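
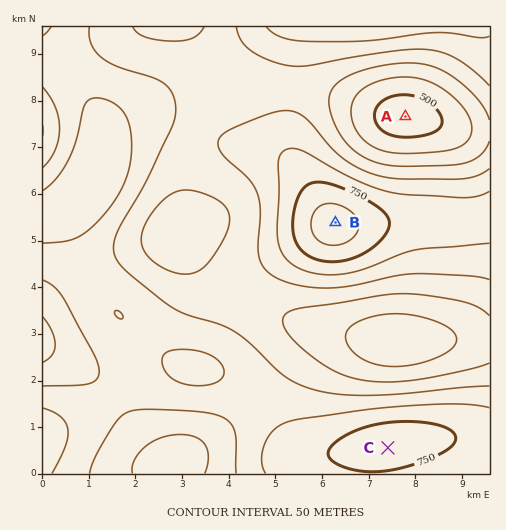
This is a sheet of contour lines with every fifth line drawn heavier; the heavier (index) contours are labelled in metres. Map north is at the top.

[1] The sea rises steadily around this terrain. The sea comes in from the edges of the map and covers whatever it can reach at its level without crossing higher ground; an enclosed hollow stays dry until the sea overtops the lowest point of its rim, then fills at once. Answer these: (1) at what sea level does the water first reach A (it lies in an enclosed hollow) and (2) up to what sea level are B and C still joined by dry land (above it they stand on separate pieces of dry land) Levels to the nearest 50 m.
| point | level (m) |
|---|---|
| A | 600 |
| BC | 650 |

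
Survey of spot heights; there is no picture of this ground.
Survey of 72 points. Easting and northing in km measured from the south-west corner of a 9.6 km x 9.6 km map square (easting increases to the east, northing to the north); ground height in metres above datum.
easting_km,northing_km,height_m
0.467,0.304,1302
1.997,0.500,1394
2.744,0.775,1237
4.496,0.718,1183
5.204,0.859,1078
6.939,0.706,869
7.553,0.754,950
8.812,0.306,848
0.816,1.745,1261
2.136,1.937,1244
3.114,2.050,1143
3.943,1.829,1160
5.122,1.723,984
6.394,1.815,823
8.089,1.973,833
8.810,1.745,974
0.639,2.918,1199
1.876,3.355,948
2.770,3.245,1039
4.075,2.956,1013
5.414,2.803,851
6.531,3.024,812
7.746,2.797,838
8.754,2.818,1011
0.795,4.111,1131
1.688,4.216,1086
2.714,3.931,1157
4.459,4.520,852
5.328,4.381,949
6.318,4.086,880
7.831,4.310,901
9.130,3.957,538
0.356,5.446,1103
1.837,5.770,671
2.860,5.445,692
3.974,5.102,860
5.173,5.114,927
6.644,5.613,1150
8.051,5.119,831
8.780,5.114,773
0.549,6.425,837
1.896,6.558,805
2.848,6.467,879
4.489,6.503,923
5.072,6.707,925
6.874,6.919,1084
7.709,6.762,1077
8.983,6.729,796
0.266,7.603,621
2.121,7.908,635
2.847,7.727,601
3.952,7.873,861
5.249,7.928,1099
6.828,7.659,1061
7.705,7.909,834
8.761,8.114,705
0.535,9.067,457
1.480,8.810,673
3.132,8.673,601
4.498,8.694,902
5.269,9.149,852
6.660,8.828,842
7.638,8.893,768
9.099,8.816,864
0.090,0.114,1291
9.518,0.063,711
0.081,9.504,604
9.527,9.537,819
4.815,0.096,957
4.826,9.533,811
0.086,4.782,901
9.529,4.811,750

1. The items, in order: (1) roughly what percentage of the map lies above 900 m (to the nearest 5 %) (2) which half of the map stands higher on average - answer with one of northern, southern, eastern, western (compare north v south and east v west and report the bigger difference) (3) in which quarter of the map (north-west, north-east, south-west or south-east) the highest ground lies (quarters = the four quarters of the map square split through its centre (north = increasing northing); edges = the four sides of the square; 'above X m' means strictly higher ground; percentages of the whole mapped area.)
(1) Roughly 45 % of the ground is higher than 900 m.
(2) Taken as a whole, the southern half is higher than the northern.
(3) The highest point lies in the south-west quarter of the map.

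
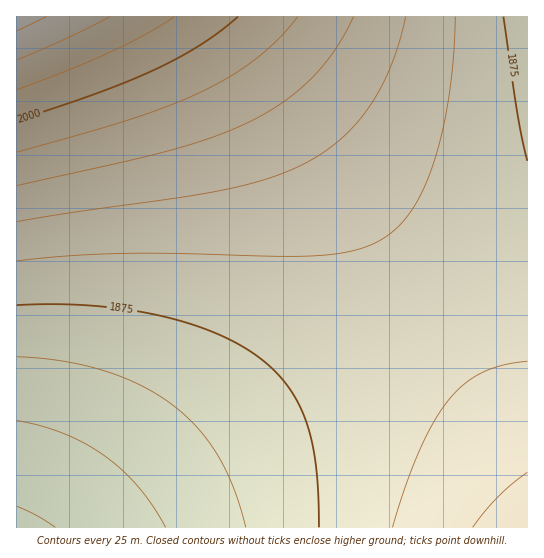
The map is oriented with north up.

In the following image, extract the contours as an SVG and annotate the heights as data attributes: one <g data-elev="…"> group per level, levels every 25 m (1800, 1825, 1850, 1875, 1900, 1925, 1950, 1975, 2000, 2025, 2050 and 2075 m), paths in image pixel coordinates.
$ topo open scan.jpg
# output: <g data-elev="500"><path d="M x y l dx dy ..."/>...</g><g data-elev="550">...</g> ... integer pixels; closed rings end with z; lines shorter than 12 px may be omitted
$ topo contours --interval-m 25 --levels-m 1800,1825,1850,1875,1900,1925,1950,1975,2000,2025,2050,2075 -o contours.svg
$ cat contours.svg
<g data-elev="1800"><path d="M17 506l20 10 18 11"/></g><g data-elev="1825"><path d="M17 421l24 5 22 7 22 10 20 13 17 14 16 17 15 19 13 21"/></g><g data-elev="1850"><path d="M17 357l45 4 41 9 36 15 32 19 26 23 21 28 16 34 12 38"/></g><g data-elev="1875"><path d="M17 305l36-1 36 1 34 4 32 6 30 7 28 10 24 11 21 14 16 13 13 15 11 17 8 19 6 21 4 24 3 61"/><path d="M527 161l-10-48-14-96"/></g><g data-elev="1900"><path d="M527 361l-25 4-20 8-17 11-16 16-15 21-15 30-13 35-14 41"/><path d="M17 261l53-5 55-3 153 3 37 0 36-5 15-4 13-6 17-12 14-16 12-21 11-26 9-33 7-36 4-39 2-41"/></g><g data-elev="1925"><path d="M527 472l-29 25-25 30"/><path d="M17 222l206-32 47-12 36-15 19-12 17-13 15-15 13-17 12-20 9-21 8-23 7-25"/></g><g data-elev="1950"><path d="M17 186l156-36 44-14 35-15 33-20 28-24 22-28 18-32"/></g><g data-elev="1975"><path d="M17 152l116-33 37-14 32-14 29-15 26-18 22-20 19-21"/></g><g data-elev="2000"><path d="M17 120l82-28 56-23 46-24 37-28"/></g><g data-elev="2025"><path d="M17 90l52-20 41-18 35-17 30-18"/></g><g data-elev="2050"><path d="M17 60l52-23 41-20"/></g><g data-elev="2075"><path d="M17 31l29-14"/></g>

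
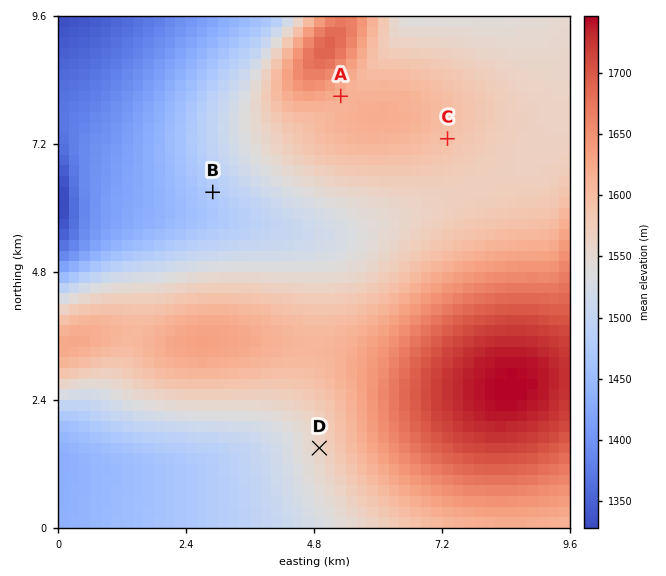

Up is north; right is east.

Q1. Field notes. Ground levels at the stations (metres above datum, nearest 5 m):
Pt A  1615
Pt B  1475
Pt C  1595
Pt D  1560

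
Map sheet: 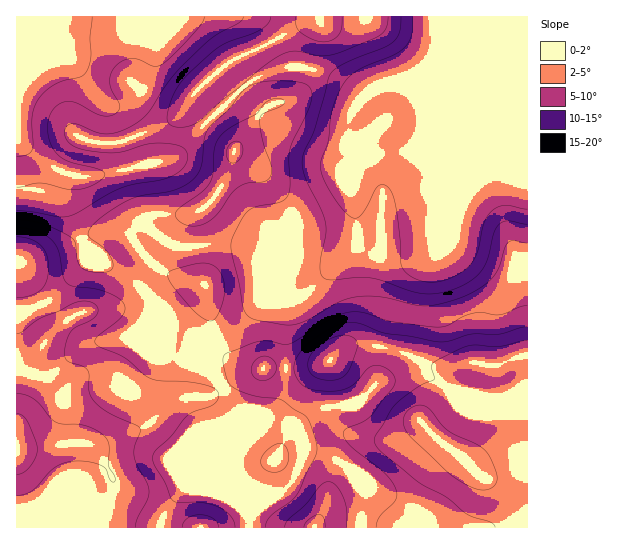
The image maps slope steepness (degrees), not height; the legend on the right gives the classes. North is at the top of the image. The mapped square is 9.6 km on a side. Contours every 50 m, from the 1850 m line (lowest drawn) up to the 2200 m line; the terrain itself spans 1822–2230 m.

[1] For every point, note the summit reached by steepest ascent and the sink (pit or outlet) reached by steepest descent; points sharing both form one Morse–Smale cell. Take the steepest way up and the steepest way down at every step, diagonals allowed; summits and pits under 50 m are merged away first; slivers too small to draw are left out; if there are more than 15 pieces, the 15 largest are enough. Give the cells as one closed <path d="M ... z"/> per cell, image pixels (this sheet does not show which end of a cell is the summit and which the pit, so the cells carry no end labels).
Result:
<path d="M147 16l-131 1 0 120 25 23 30 15-4 12 0 14 10 30 7 12 1 14 0 6-28 32-19 12-22 6 1 215 142 0 8-18 16-22 35 5 19 11 13 15 12-14 29-22 12-25 0-12-4-13-6-6-19-7-5 0-26 29 0-28-7-16-15-22-19-15-31-12-3-3-19-46 0-9 10 8 12 30 11 3 27-2 5-1 1-3-10-48-28-8-24-13-12-11-6-11 0-5 8-14-15-16-13-29-4-3-20 0 5-2 4-12 5-44-1-11-4-5 9 4 9 0 13-5 12-11 8-15 6-37z"/><path d="M527 264l-10 0-2 2-7 24 0 16 12 28 2 22-25 9-30-2-16 4-17 0-28-14-27-6-2 4-1 32-17 18-9 4-32 4-11 7-8 10-2 5 8 20 18 4 16 6 10 9 15 19 1 9-5 24 1 6 167-1z"/><path d="M527 16l-90 0-1 13 4 29 3 15 2 2-12 5-34 0-18 4-14 8-11 13-5 9-2 16 4 27 4 4 6 1-12 31 5 22 1 27 8 7 20 8 24 2 22-8 8-8 12-18 0-8 12-24 6-27 52-127 5 5 2-1z"/><path d="M302 67l-13 0-23 6-23 14 19 21 3 1-9 9-20 29-8 27-17 28-9 7-9 4-39 2-11 8 3 4 21 16 10 4 56-4 33 13 19 0 36 8 12-1 14-8 8-8 2-6 0-14-6-36 12-29-6-1-4-4-4-36 4-12 11-14-42-23z"/><path d="M522 39l-53 127-6 27-12 24 0 8-8 10-7 15-11 10-19 9-7 8-7 14-13 55 27 7 23 12 22 2 16-4 30 2 26-10-3-21-12-28 0-16 7-24 2-2 11-1 0-218z"/><path d="M319 16l-170 0 8 21-6 37-8 15-12 11-13 5-15-2 2 14-5 44-4 12-5 2 32-4 44-11 11-5 23-28 42-40-16-20 3-6 36-16 32-18 20-7z"/><path d="M435 16l-114 0-3 4-20 7-32 18-36 16-3 6 15 20 24-14 12-4 24-2 20 5 39 23 20-11 10-3 42-1 12-5-4-9z"/><path d="M357 241l-2 6-17 17-47 42-6 19 1 43 19 0 21-5 13-12 11-6 16-1 12 3 9-28 5-28 7-14 11-10 19-10 10-11-1-2-7 7-16 6-24 2-24-8z"/><path d="M17 137l-1 174 2 1 20-5 19-12 28-32 0-6-1-14-7-12-10-30 0-14 4-12-30-15z"/><path d="M243 88l-30 27-24 28-15 14-70 17 7 1 4 3 13 29 14 16 12-8 32 0 11-3 10-7 9-10 12-21 8-27 20-29 9-9-3-1z"/><path d="M143 224l-8 13 0 5 6 11 12 11 24 13 28 8 7 41 3 9 19-7 21-19 9-15-3-27 19-10-14-1-33-13-56 4-18-10z"/><path d="M303 448l-2 14-10 21-40 34-2 10 110 1 6-30 0-7-4-6-22-24-16-6-18-4z"/><path d="M285 256l-4 0-20 11 3 27-9 15-21 19-19 7 6 16 16 12 17 5 31 0 0-43 6-19 53-48-11 5-12 1z"/><path d="M366 344l-16 1-11 6-10 10-11 4-13 3-19 0-1 15-4 16-14 18-4 10 6-7 5 0 16 5 7 6 4-9 17-13 32-4 9-4 14-14 4-10 2-30z"/><path d="M150 297l-1 10 19 46 3 3 28 11 14 8 8 8 15 22 7 16 0 28 20-20 4-12 12-12 5-14 1-22-31-1-17-5-16-12-7-15-13 3-19 0-11-3-12-30z"/>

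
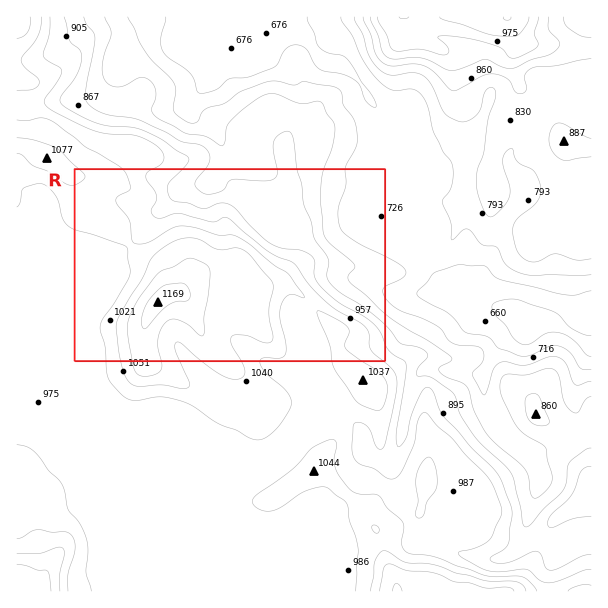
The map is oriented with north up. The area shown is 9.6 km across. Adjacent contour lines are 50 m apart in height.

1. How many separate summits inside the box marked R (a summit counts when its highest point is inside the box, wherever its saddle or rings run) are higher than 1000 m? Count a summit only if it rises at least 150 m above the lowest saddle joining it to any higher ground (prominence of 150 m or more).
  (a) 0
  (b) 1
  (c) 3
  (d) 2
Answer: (b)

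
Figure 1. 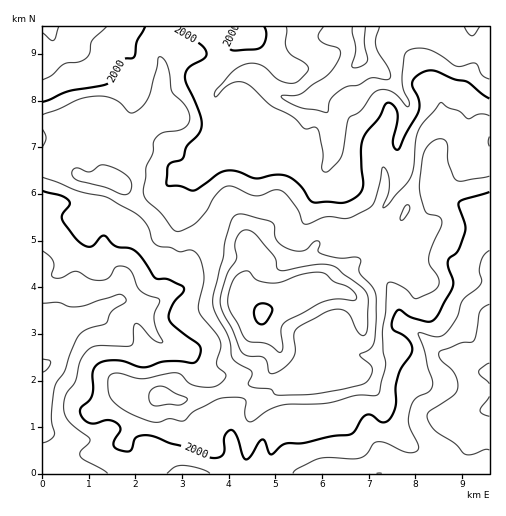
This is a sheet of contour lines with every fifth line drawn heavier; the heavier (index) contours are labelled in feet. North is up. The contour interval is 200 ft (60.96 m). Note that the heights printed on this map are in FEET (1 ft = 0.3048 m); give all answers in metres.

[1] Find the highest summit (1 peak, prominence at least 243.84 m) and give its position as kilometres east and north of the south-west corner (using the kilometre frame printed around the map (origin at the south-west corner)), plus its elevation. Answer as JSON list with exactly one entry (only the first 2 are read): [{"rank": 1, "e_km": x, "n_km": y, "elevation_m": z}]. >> [{"rank": 1, "e_km": 4.71, "n_km": 3.41, "elevation_m": 921}]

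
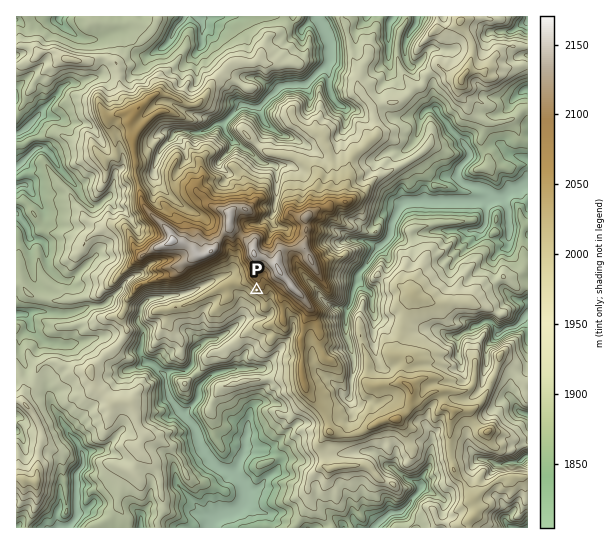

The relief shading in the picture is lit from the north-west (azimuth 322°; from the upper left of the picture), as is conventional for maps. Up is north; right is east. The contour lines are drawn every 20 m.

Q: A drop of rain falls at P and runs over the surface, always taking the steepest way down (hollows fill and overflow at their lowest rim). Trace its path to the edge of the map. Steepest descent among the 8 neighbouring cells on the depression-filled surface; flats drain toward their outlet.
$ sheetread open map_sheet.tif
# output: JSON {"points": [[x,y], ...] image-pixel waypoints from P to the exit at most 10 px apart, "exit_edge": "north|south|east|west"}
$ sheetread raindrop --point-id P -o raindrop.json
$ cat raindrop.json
{"points": [[257, 290], [246, 301], [245, 311], [239, 322], [229, 331], [218, 338], [207, 341], [197, 349], [193, 358], [189, 369], [178, 371], [167, 373], [166, 382], [167, 393], [174, 403], [182, 414], [193, 425], [198, 435], [201, 446], [209, 457], [218, 467], [229, 473], [239, 479], [245, 490], [245, 501], [237, 510], [226, 514], [215, 519], [210, 527]], "exit_edge": "south"}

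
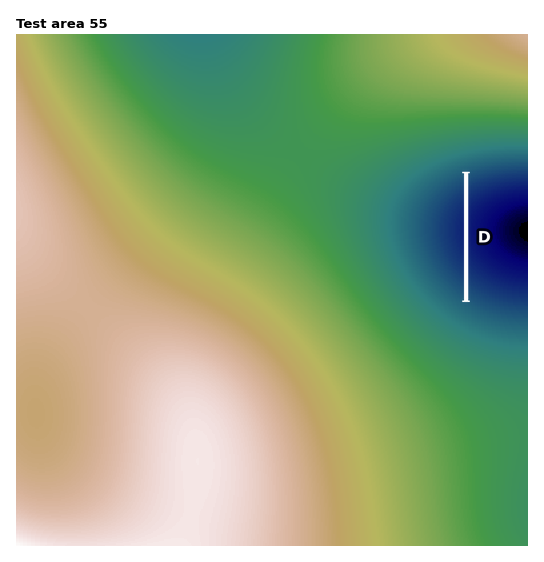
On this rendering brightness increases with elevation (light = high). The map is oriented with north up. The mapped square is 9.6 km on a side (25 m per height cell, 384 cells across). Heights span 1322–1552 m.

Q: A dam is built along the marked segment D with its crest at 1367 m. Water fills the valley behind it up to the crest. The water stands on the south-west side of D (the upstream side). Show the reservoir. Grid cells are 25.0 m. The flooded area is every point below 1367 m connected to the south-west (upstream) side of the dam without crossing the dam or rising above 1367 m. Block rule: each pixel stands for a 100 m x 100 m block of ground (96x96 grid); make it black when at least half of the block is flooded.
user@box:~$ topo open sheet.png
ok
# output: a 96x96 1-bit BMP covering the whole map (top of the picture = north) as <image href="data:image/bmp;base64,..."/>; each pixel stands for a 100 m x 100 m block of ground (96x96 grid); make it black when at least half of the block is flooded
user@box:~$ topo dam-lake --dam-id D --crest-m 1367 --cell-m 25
<image width="96" height="96" href="data:image/bmp;base64,Qk2+BAAAAAAAAD4AAAAoAAAAYAAAAGAAAAABAAEAAAAAAIAEAAATCwAAEwsAAAIAAAAAAAAA////AAAAAAAAAAAAAAAAAAAAAAAAAAAAAAAAAAAAAAAAAAAAAAAAAAAAAAAAAAAAAAAAAAAAAAAAAAAAAAAAAAAAAAAAAAAAAAAAAAAAAAAAAAAAAAAAAAAAAAAAAAAAAAAAAAAAAAAAAAAAAAAAAAAAAAAAAAAAAAAAAAAAAAAAAAAAAAAAAAAAAAAAAAAAAAAAAAAAAAAAAAAAAAAAAAAAAAAAAAAAAAAAAAAAAAAAAAAAAAAAAAAAAAAAAAAAAAAAAAAAAAAAAAAAAAAAAAAAAAAAAAAAAAAAAAAAAAAAAAAAAAAAAAAAAAAAAAAAAAAAAAAAAAAAAAAAAAAAAAAAAAAAAAAAAAAAAAAAAAAAAAAAAAAAAAAAAAAAAAAAAAAAAAAAAAAAAAAAAAAAAAAAAAAAAAAAAAAAAAAAAAAAAAAAAAAAAAAAAAAAAAAAAAAAAAAAAAAAAAAAAAAAAAAAAAAAAAAAAAAAAAAAAAAAAAAAAAAAAAAAAAAAAAAAAAAAAAAAAAAAAAAAAAAAAAAAAAAAAAAAAAAAAAAAAAAAAAAAAAAAAAAAAAAAAAAAAAAAAAAAAAAAAAAAAAAAAAAAAAAAAAAAAAAAAAAAAAAAAAAAAAAAAAAAAAAAAAAAAAAAAAAAAAAAAAAAAAAAAAAAAAAAAAAAAAAAAAAAAAAAAAAAAAAAAAAAAAAAAAAAAAAAAAAAAAAAAAAAAAAAAAAAAAAAAAAAAAAAAAAAAAAAAAAAAAAAAAAAAAAAAAAAAAAAAAAAEAAAAAAAAAAAAAAAcAAAAAAAAAAAAAAA8AAAAAAAAAAAAAAA8AAAAAAAAAAAAAAB8AAAAAAAAAAAAAAD8AAAAAAAAAAAAAAD8AAAAAAAAAAAAAAH8AAAAAAAAAAAAAAH8AAAAAAAAAAAAAAP8AAAAAAAAAAAAAAP8AAAAAAAAAAAAAAP8AAAAAAAAAAAAAAP8AAAAAAAAAAAAAAP8AAAAAAAAAAAAAAP8AAAAAAAAAAAAAAP8AAAAAAAAAAAAAAH8AAAAAAAAAAAAAAH8AAAAAAAAAAAAAAD8AAAAAAAAAAAAAAB8AAAAAAAAAAAAAAA8AAAAAAAAAAAAAAAMAAAAAAAAAAAAAAAEAAAAAAAAAAAAAAAAAAAAAAAAAAAAAAAAAAAAAAAAAAAAAAAAAAAAAAAAAAAAAAAAAAAAAAAAAAAAAAAAAAAAAAAAAAAAAAAAAAAAAAAAAAAAAAAAAAAAAAAAAAAAAAAAAAAAAAAAAAAAAAAAAAAAAAAAAAAAAAAAAAAAAAAAAAAAAAAAAAAAAAAAAAAAAAAAAAAAAAAAAAAAAAAAAAAAAAAAAAAAAAAAAAAAAAAAAAAAAAAAAAAAAAAAAAAAAAAAAAAAAAAAAAAAAAAAAAAAAAAAAAAAAAAAAAAAAAAAAAAAAAAAAAAAAAAAAAAAAAAAAAAAAAAAAAAAAAAAAAAAAAAAAAAAAAAAAAAAAAAAAAAAAAAAAAAAAAAAAAAAAAAAAAAAAAAAAAAAAAAAAAAAAAAAAAAAAAAAAA="/>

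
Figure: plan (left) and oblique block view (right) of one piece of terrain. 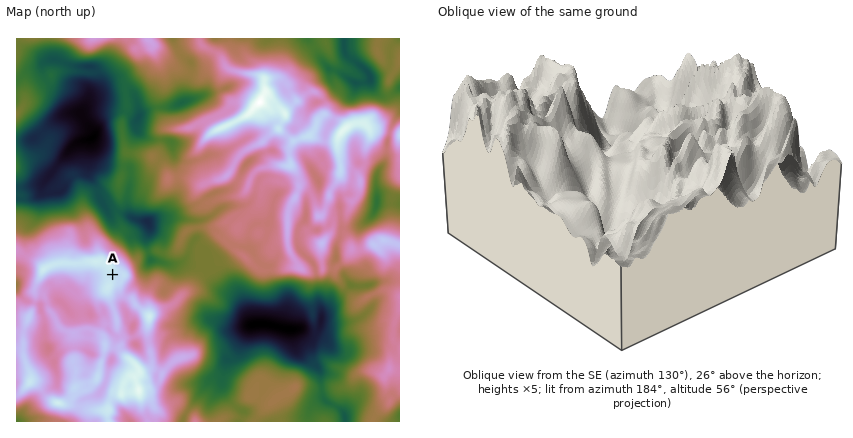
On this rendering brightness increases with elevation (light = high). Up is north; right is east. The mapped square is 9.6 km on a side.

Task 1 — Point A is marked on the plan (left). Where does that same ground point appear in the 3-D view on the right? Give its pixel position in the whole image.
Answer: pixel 569 75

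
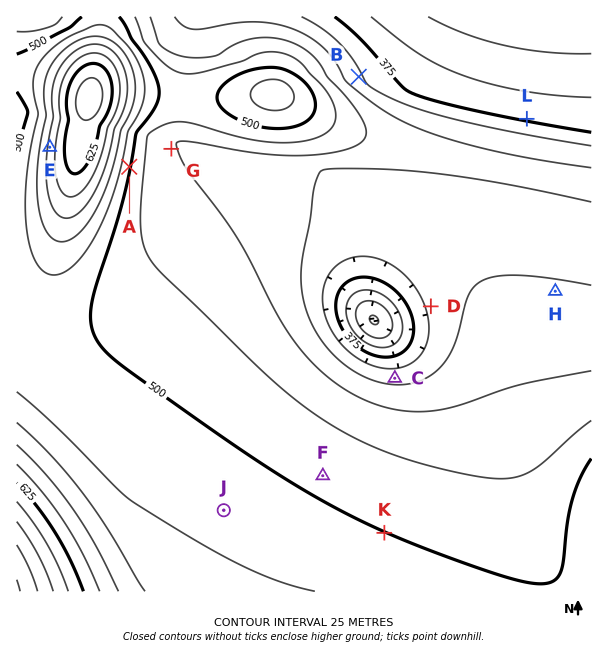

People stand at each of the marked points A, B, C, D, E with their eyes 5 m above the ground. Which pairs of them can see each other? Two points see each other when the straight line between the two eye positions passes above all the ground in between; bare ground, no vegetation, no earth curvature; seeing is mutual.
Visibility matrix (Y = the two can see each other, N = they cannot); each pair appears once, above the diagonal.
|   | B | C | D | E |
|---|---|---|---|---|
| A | N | Y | Y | N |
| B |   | N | N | N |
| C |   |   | Y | N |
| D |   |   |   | N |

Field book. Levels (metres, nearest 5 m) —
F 495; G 450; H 430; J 515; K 500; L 370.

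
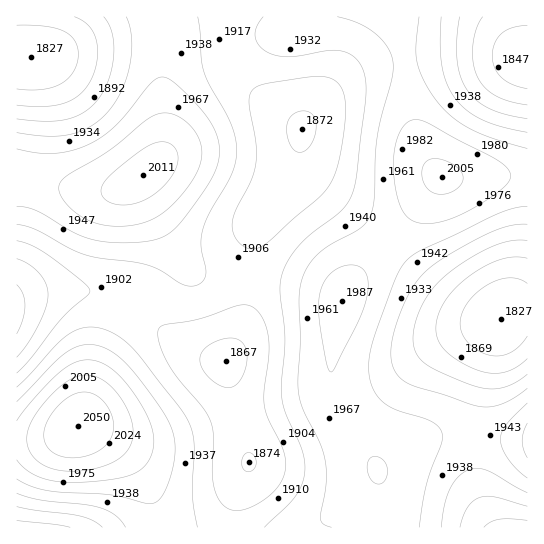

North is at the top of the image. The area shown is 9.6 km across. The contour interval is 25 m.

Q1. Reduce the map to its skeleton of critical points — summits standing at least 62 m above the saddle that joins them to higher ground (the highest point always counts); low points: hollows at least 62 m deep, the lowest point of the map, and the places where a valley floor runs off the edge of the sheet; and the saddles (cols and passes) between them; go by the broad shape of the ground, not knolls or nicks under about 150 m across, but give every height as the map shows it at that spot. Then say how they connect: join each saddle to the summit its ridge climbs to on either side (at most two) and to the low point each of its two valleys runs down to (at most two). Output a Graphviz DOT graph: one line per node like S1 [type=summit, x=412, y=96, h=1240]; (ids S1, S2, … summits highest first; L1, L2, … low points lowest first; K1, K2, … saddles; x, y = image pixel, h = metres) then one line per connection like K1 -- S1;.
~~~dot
graph terrain {
  S1 [type=summit, x=78, y=426, h=2050];
  S2 [type=summit, x=143, y=175, h=2011];
  S3 [type=summit, x=442, y=177, h=2005];
  L1 [type=low, x=499, y=319, h=1827];
  L2 [type=low, x=31, y=57, h=1827];
  L3 [type=low, x=527, y=58, h=1829];
  L4 [type=low, x=17, y=310, h=1842];
  L5 [type=low, x=519, y=527, h=1864];
  L6 [type=low, x=19, y=527, h=1864];
  K1 [type=saddle, x=387, y=243, h=1962];
  K2 [type=saddle, x=405, y=58, h=1953];
  K3 [type=saddle, x=159, y=527, h=1944];
  K4 [type=saddle, x=162, y=34, h=1943];
  K5 [type=saddle, x=477, y=435, h=1941];
  K6 [type=saddle, x=227, y=38, h=1916];
  K7 [type=saddle, x=145, y=315, h=1902];
  K1 -- S3;
  K1 -- L1;
  K1 -- L4;
  K2 -- S3;
  K2 -- L3;
  K2 -- L4;
  K3 -- S1;
  K3 -- L4;
  K3 -- L6;
  K4 -- S2;
  K4 -- L2;
  K4 -- L4;
  K5 -- S3;
  K5 -- L1;
  K5 -- L5;
  K6 -- S2;
  K6 -- S3;
  K6 -- L4;
  K7 -- S1;
  K7 -- S2;
  K7 -- L4;
}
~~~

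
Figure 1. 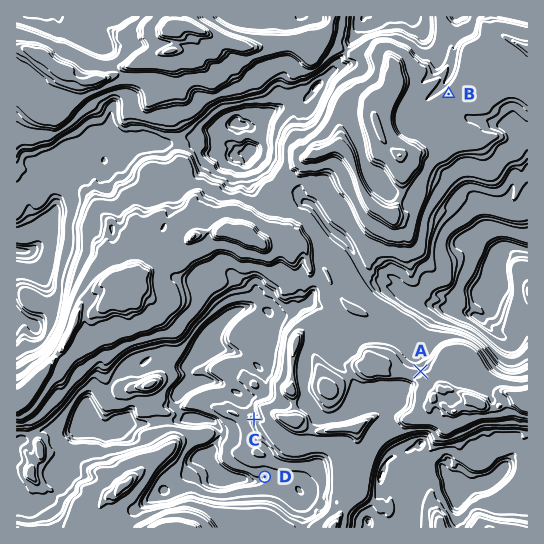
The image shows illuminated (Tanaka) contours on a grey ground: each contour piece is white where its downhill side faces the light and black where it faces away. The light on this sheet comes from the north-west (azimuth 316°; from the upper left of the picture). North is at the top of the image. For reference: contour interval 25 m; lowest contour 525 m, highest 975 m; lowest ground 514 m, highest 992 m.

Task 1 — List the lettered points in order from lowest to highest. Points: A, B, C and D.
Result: D C A B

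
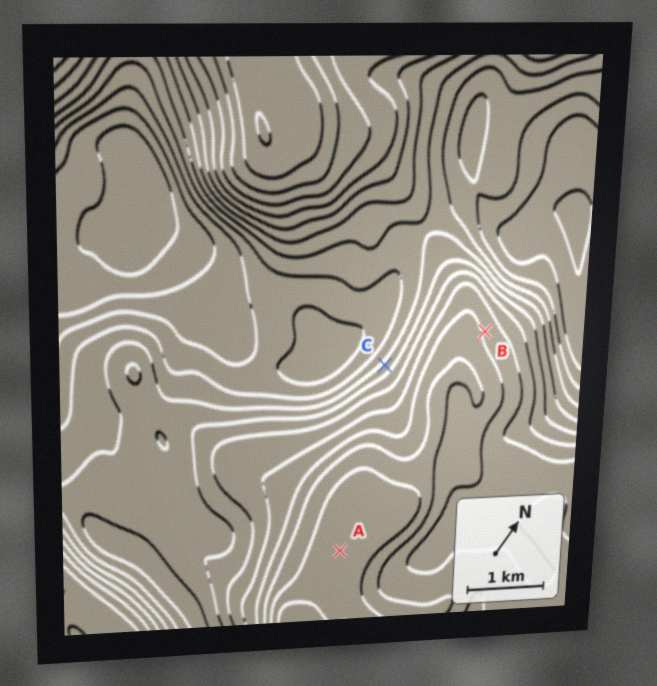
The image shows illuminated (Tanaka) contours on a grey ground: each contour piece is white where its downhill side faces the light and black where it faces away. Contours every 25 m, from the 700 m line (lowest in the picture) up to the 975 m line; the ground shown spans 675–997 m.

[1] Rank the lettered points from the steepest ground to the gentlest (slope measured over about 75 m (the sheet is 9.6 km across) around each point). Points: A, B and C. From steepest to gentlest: C B A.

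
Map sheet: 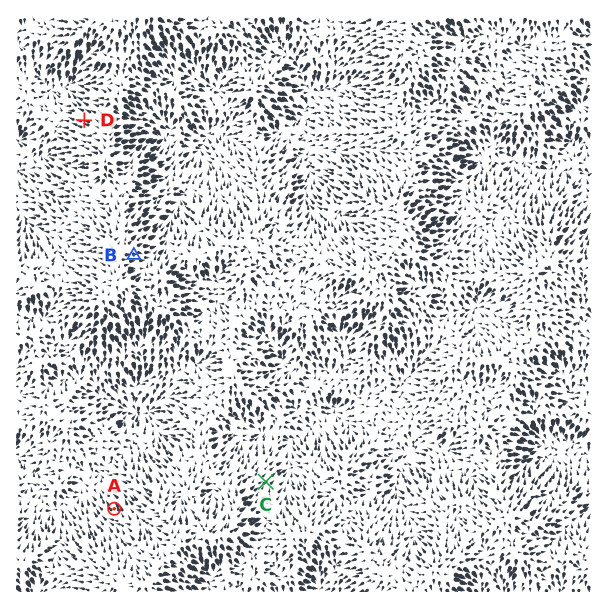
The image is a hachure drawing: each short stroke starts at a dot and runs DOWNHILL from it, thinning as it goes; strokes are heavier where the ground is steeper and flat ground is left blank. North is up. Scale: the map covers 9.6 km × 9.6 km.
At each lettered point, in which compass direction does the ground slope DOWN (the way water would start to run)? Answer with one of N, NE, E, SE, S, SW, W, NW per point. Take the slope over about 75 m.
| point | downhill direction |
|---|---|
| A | NW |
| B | E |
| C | NE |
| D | W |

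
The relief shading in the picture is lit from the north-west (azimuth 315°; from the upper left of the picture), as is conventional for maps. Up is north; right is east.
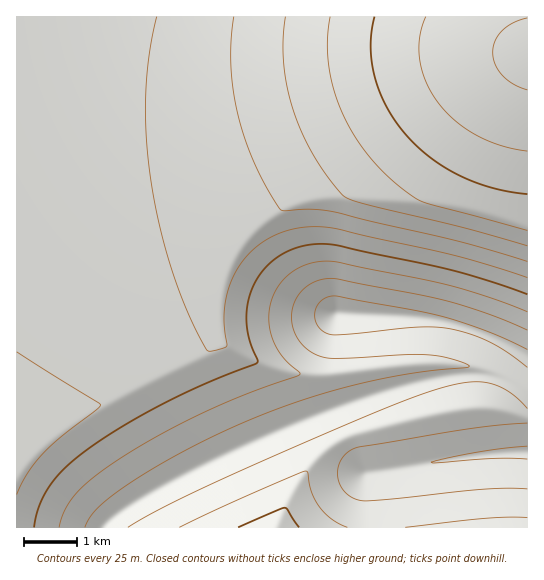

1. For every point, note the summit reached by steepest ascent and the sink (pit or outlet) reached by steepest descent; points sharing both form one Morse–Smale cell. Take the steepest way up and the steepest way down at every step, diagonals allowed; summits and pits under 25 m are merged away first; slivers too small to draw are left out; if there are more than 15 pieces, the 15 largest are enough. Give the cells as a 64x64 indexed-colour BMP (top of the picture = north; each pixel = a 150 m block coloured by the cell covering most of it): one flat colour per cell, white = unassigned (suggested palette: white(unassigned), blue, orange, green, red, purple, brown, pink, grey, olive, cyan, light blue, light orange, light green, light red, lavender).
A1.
<image width="64" height="64" href="data:image/bmp;base64,Qk12CAAAAAAAAHYAAAAoAAAAQAAAAEAAAAABAAQAAAAAAAAIAAATCwAAEwsAABAAAAAAAAAA////ALR3HwAOf/8ALKAsACgn1gC9Z5QAS1aMAMJ34wB/f38AIr28AM++FwDox64AeLv/AIrfmACWmP8A1bDFABEREREREzMzMzMzMzMzMzMyIiIiIiIiIiIiIiIiIiIiERERERERMzMzMzMzMzMzMzIiIiIiIiIiIiIiIiIiIiIRERERERERMzMzMzMzMzMzMyIiIiIiIiIiIiIiIiIiIhERERERERETMzMzMzMzMzMzIiIiIiIiIiIiIiIiIiIiERERERERERETMzMzMzMzMzMyIiIiIiIiIiIiIiIiIiIRERERERERERETMzMzMzMzMzIiIiIiIiIiIiIiIiIiIhERERERERERERETMzMzMzMzMyIiIiIiIiIiIiIiIiIiERERERERERERERETMzMzMzMzMiIiIiIiIiIiIiIiIiIRERERERERERERERETMzMzMzMzIiIiIiIiIiIiIiIiIhERERERERERERERERETMzMzMzMyIiIiIiIiIiIiIiIiERERERERERERERERERETMzMzMzMiIiIiIiIiIiIiIiIRERERERERERERERERERETMzMzMzMiIiIiIiIiIiIiIhERERERERERERERERERERERMzMzMzMyIiIiIiIiIiIiERERERERERERERERERERERERMzMzMzMzMiIiIiIiIiIREREREREREREREREREREREREREzMzMzMzMzMiIiIiMxEREREREREREREREREREREREREREzMzMzMzMzMzMzMzERERERERERERERERERERERERERERETMzMzMzMzMzMzMREREREREREREREREREREREREREREREREzMzMzMzMzMxERERERERERERERERERERERERERERERERERMzMzMzMzERERERERERERERERERERERERERERERERERERERERMzMRERERERERERERERERERERERERERERERERERERERETMxERERERERERERERERERERERERERERERERERERERERMzERERERERERERERERERERERERERERERERERERERERERERERERERERERERERERERERERERERERERERERERERERERERERERERERERERERERERERERERERERERERERERERERERERERERERERERERERERERERERERERERERERERERERERERERERERERERERERERERERERERERERERERERERERERERERERERERERERERERERERERERERERERERERERERERERERERERERERERERERERERERERERERERERERERERERERERERERERERERERERERERERERERERERERERERERERERERERERERERERERERERERERERERERERERERERERERERERERERERERERERERERERERERERERERERERERERERERERERERERERERERERERERERERERERERERERERERERERERERERERERERERERERERERERERERERERERERERERERERERERERERERERERERERERERERERERERERERERERERERERERERERERERERERERERERERERERERERERERERERERERERERERERERERERERERERERERERERERERERERERERERERERERERERERERERERERERERERERERERERERERERERERERERERERERERERERERERERERERERERERERERERERERERERERERERERERERERERERERERERERERERERERERERERERERERERERERERERERERERERERERERERERERERERERERERERERERERERERERERERERERERERERERERERERERERERERERERERERERERERERERERERERERERERERERERERERERERERERERERERERERERERERERERERERERERERERERERERERERERERERERERERERERERERERERERERERERERERERERERERERERERERERERERERERERERERERERERERERERERERERERERERERERERERERERERERERERERERERERERERERERERERERERERERERERERERERERERERERERERERERERERERERERERERERERERERERERERERERERERERERERERERERERERERERERERERERERERERERERERERERERERERERERERERERERERERERERERERERERERERERERERERERERERERERERERERERERERERERERERERERERERERERERERERERERERERERERERERERERERERERERERERERERERERERERERERERERERERERERERERERERERERERERERERERERERERERERERERERERERERERERERERERERERERERERERERERERERERERERERERERERERERERERERERERERERERERERERERERERERERERERERERERERERERERERERERERERERERERERERERERERERERERERERERERERERERERERERERERERERERERERERERERERERERERERERERERERERERERERERERERERERERERERERERERERERERERERERERERERERERERERERERERERERERERERERERERERERERERERERERERERERERERERERERERERERERERERERERERERERERERERERERERERERERERERERERERERERERERERERERERERERERERERERERERERERERERERERERERERER"/>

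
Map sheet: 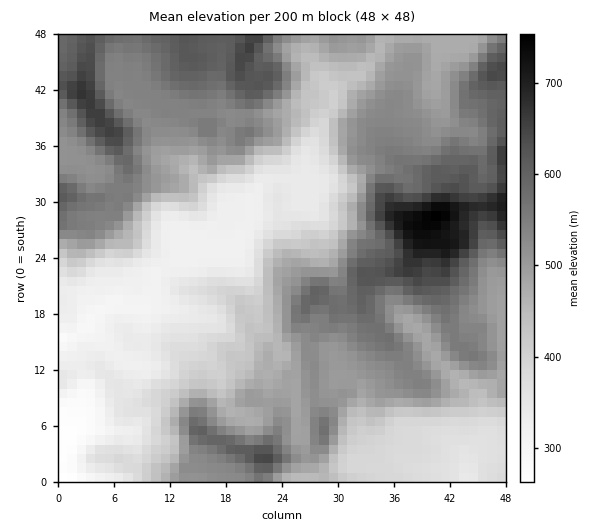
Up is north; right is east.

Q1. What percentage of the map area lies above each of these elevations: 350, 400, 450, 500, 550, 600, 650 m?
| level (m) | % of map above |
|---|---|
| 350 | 84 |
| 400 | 72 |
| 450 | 63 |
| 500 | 48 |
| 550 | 26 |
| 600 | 13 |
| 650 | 4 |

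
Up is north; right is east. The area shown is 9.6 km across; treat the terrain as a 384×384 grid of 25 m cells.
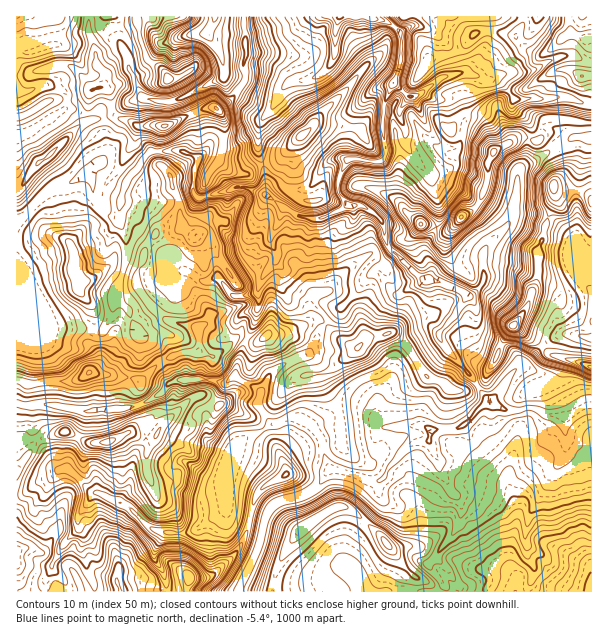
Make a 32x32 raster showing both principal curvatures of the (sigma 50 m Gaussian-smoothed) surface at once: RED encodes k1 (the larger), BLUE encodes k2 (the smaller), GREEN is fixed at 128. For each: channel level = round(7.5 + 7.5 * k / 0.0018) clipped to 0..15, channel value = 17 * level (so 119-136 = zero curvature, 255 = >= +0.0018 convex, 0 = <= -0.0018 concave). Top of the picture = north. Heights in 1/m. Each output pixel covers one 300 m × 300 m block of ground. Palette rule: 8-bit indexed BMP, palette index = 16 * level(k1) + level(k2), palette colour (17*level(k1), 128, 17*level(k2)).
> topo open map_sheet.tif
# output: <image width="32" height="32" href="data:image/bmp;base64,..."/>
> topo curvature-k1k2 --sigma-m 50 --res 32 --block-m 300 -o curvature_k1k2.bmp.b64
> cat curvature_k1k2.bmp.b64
<image width="32" height="32" href="data:image/bmp;base64,Qk02CAAAAAAAADYEAAAoAAAAIAAAACAAAAABAAgAAAAAAAAEAAATCwAAEwsAAAABAAAAAAAAAIAAABGAAAAigAAAM4AAAESAAABVgAAAZoAAAHeAAACIgAAAmYAAAKqAAAC7gAAAzIAAAN2AAADugAAA/4AAAACAEQARgBEAIoARADOAEQBEgBEAVYARAGaAEQB3gBEAiIARAJmAEQCqgBEAu4ARAMyAEQDdgBEA7oARAP+AEQAAgCIAEYAiACKAIgAzgCIARIAiAFWAIgBmgCIAd4AiAIiAIgCZgCIAqoAiALuAIgDMgCIA3YAiAO6AIgD/gCIAAIAzABGAMwAigDMAM4AzAESAMwBVgDMAZoAzAHeAMwCIgDMAmYAzAKqAMwC7gDMAzIAzAN2AMwDugDMA/4AzAACARAARgEQAIoBEADOARABEgEQAVYBEAGaARAB3gEQAiIBEAJmARACqgEQAu4BEAMyARADdgEQA7oBEAP+ARAAAgFUAEYBVACKAVQAzgFUARIBVAFWAVQBmgFUAd4BVAIiAVQCZgFUAqoBVALuAVQDMgFUA3YBVAO6AVQD/gFUAAIBmABGAZgAigGYAM4BmAESAZgBVgGYAZoBmAHeAZgCIgGYAmYBmAKqAZgC7gGYAzIBmAN2AZgDugGYA/4BmAACAdwARgHcAIoB3ADOAdwBEgHcAVYB3AGaAdwB3gHcAiIB3AJmAdwCqgHcAu4B3AMyAdwDdgHcA7oB3AP+AdwAAgIgAEYCIACKAiAAzgIgARICIAFWAiABmgIgAd4CIAIiAiACZgIgAqoCIALuAiADMgIgA3YCIAO6AiAD/gIgAAICZABGAmQAigJkAM4CZAESAmQBVgJkAZoCZAHeAmQCIgJkAmYCZAKqAmQC7gJkAzICZAN2AmQDugJkA/4CZAACAqgARgKoAIoCqADOAqgBEgKoAVYCqAGaAqgB3gKoAiICqAJmAqgCqgKoAu4CqAMyAqgDdgKoA7oCqAP+AqgAAgLsAEYC7ACKAuwAzgLsARIC7AFWAuwBmgLsAd4C7AIiAuwCZgLsAqoC7ALuAuwDMgLsA3YC7AO6AuwD/gLsAAIDMABGAzAAigMwAM4DMAESAzABVgMwAZoDMAHeAzACIgMwAmYDMAKqAzAC7gMwAzIDMAN2AzADugMwA/4DMAACA3QARgN0AIoDdADOA3QBEgN0AVYDdAGaA3QB3gN0AiIDdAJmA3QCqgN0Au4DdAMyA3QDdgN0A7oDdAP+A3QAAgO4AEYDuACKA7gAzgO4ARIDuAFWA7gBmgO4Ad4DuAIiA7gCZgO4AqoDuALuA7gDMgO4A3YDuAO6A7gD/gO4AAID/ABGA/wAigP8AM4D/AESA/wBVgP8AZoD/AHeA/wCIgP8AmYD/AKqA/wC7gP8AzID/AN2A/wDugP8A/4D/AIeGhqeEx4angufCk4Kmp3d3h4eHh4a2lYaGh4eGh4eHl5WlpoXIp7Lm6aP4koPHd3d3d3eGpoOVp5iImIWGh5iot5Gllci4kqWlc4X2gLenh3d3hti2uJSXh4iohKeXl5eFx3Knp6aAgZKGddWRlsmndnfGxnWGp4WHh6eUl4eXlobHgqaFgLjJpYZ3lcSSlcbo2LVzhoeHhoeHl5WGh4eFhai2c5SVuKeVdXeF95SCgaWlhIaYh4eGh3eHh3aHhpZ1hKR1l4THlrd0doaW19iVhYWGhoeHhoeHh4eHd4eHt4V1pYWWhLaFtaZ1d3a3lYeGmIeHhoiGh4eHl3eHh4eHtsfV5+i3p5anpXR2haeHhoeHh4eHhpaXh4eHh4eHiIeXt5WFhcent5alpaalhIWGh4h3h4eGhoWVh5eXhoaHhISDhISDoaC21qb4pYO4doaGh3eHh3aXl6V0lpWHh3bH18fHlqe3t5CAwYC0g5e3l5Z1d4eHp8fHsqWGmJeGkoZ1hcjIp5XGt5a2t5KWg5WXt6eFhXbHhpOk94NzotL3hnZ2hKaWdnWntqfHo7eolYWGuLiFtZeElYXVgMPWpoV3d3eGhZZ2dpWmp5a2tbi3hqaWt9jHhoOnhaD7xXaGhnd3hoanhoanpoant8WRtoWXhYWnhaaGp5OD1Nf2hIeGd4aWuIV1l5d3h6ej0pGmh5eXlZaGlZanopKmZPiVl4Z3hpe3t4Wnd4eGlbPngpaGiJiXhpe2goK2tnWV1aaGh3eHhrh1p5WXd4eX1nOXhKiGh5eoxZCmpZWGhoW3p3WHhpe3p4aWhaeHl5e2c5aVl5eGh7iw15LGtHSFlLfGdYaGl4aWl4WHlpenp9eTlpWlgKOl14C0+9D5tIR0dOaFpJSGh4eGhYeHhsSytfeTksTY04CAteemYNb0lYSEx7fEx3R2h4eWlobHoPSAsJKmlobA9/fHp4V1ctfWg4Pqp6a2t4V2h5eDttizxcfGtJeYlcSwsaG3hXZztfZSgrW3hoW314V3hreQkIKDx6aCqKeXlJH1sMWHl4Om+dWklIWGhoW2tnZ2ttbohIbVpIKW2MiWpvewtaamlaSl2LWnhoa3lnWWlrW1xtX21vlxc3SG2KaU6MDEw7iXlaWSttjXxXWmlZentoKQoIDU49WGdJWF58aSsOGQpoaFx6KigoKEppWGppa4krb598Bw1qd1dXN057aCwfeBlIZ1hLXHpsiVpreVuJaE5aTo+IDnlpaXmIKW6NiQ17eXhoeGpqSUhYeGdXW3haajgZCgheeWhoeYoqeW+aDYhpenhpeVt6eXh4eGp6aWt7bF1KOF5oWGhpWitJKwwLSXhqaVlpZ1t4c="/>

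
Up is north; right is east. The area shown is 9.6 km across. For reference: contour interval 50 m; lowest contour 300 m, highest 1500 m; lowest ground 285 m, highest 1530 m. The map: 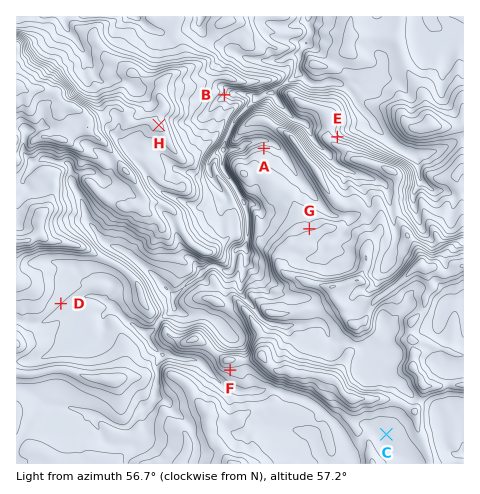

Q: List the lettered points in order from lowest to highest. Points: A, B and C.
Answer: B A C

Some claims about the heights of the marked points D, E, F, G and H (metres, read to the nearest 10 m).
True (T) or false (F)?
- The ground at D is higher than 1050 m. F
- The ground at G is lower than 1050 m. T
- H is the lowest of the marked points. F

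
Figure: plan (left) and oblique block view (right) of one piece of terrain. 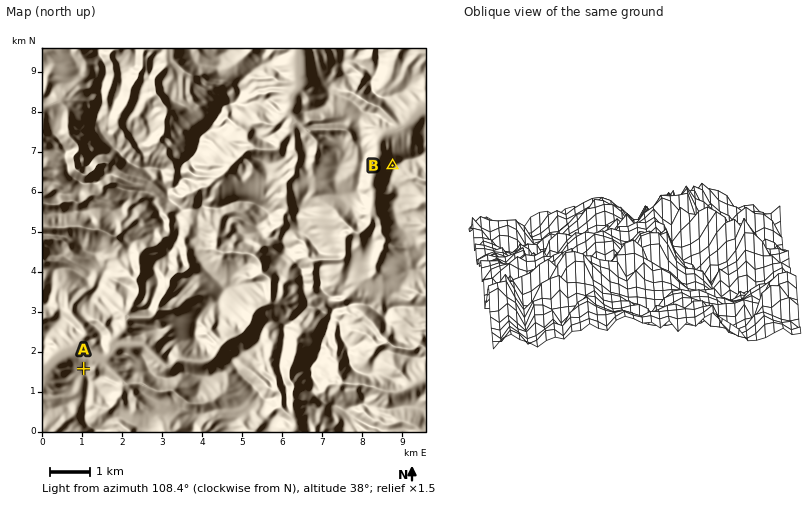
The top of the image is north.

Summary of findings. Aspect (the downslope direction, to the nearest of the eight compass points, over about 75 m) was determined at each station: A N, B NW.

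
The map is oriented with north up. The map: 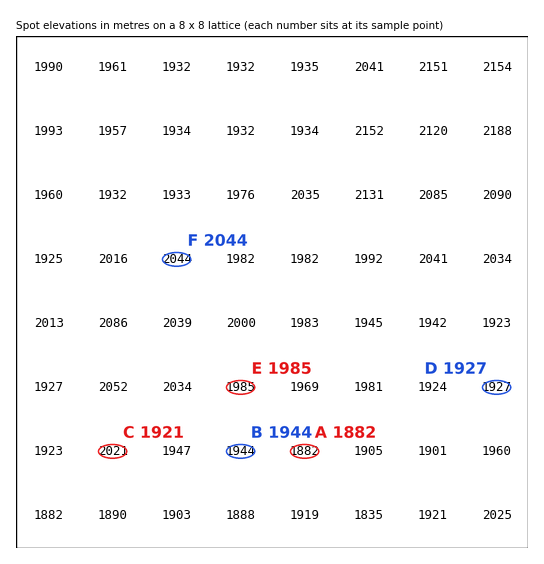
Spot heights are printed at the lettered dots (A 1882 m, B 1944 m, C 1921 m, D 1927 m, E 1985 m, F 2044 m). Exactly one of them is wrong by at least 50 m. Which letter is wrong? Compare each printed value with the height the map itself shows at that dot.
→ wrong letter C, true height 2021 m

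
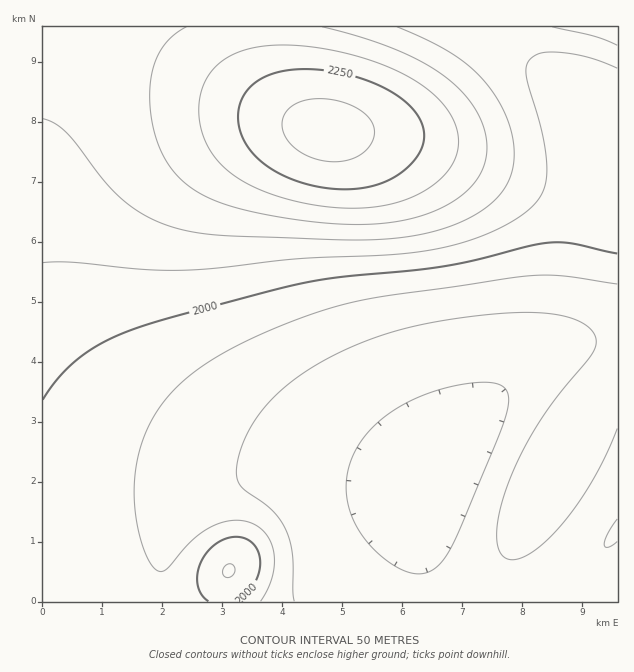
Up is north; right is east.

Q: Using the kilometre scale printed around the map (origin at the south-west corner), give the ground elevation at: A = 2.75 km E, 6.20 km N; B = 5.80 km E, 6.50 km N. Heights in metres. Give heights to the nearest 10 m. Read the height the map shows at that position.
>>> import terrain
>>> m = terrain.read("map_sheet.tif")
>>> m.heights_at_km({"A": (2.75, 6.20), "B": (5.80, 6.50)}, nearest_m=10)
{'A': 2110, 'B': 2180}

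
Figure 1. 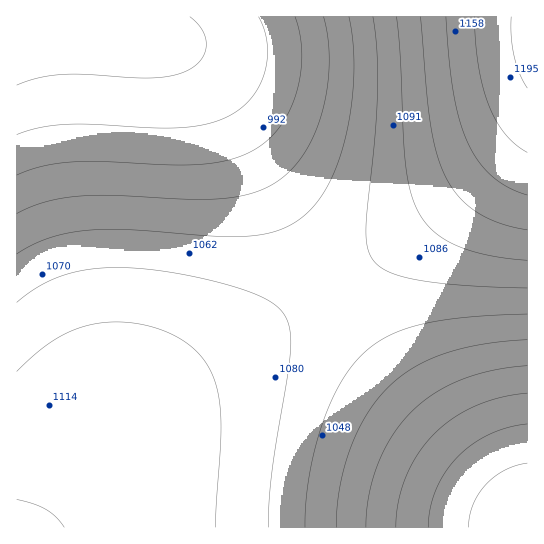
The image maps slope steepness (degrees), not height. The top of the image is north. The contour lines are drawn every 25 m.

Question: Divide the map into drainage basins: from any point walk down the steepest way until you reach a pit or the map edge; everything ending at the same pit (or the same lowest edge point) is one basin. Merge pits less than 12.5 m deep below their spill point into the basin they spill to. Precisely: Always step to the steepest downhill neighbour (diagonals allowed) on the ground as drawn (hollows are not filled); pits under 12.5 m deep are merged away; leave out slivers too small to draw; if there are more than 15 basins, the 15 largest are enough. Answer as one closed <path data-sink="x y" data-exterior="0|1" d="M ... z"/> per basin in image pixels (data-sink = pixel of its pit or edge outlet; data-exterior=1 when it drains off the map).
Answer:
<path data-sink="17 17" data-exterior="1" d="M527 16l-511 1 1 511 25 0 23-26 46-64 36-34 56-39 108-66 86-56 65-51 47-45 19-22z"/><path data-sink="527 525" data-exterior="1" d="M527 125l-40 44-33 30-48 37-65 44-138 85-62 44-30 29-46 64-22 25 484 1z"/>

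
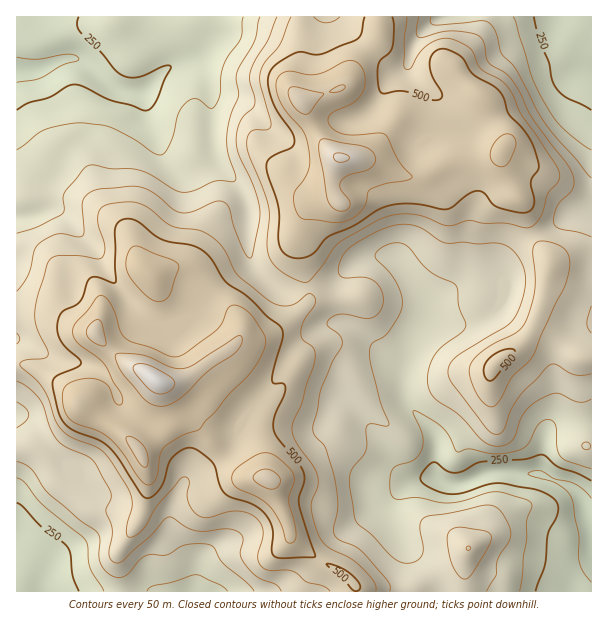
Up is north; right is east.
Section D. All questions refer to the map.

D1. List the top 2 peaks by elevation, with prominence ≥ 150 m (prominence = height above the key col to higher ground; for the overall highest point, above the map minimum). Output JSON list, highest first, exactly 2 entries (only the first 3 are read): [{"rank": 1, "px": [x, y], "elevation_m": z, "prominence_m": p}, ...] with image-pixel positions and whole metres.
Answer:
[{"rank": 1, "px": [156, 380], "elevation_m": 685, "prominence_m": 509}, {"rank": 2, "px": [341, 158], "elevation_m": 656, "prominence_m": 208}]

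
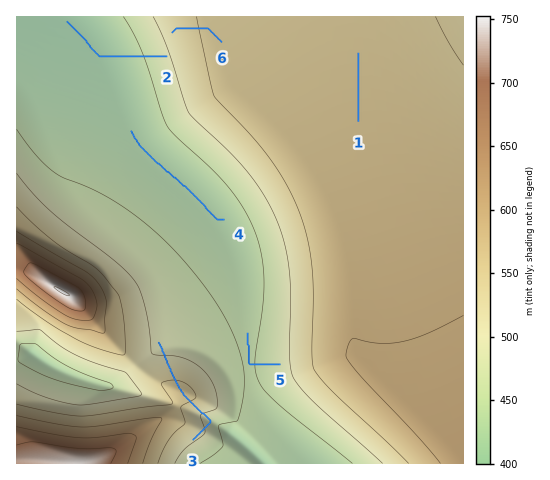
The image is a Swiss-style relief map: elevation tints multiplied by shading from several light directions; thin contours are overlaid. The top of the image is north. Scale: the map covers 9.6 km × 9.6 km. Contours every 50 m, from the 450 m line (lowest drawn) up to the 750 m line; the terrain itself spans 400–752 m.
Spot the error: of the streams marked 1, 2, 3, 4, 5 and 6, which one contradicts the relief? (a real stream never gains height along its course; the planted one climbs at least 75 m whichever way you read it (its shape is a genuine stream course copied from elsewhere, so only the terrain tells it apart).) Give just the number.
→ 3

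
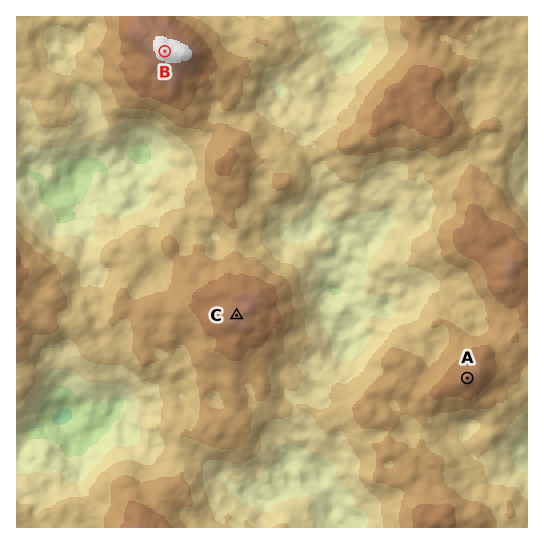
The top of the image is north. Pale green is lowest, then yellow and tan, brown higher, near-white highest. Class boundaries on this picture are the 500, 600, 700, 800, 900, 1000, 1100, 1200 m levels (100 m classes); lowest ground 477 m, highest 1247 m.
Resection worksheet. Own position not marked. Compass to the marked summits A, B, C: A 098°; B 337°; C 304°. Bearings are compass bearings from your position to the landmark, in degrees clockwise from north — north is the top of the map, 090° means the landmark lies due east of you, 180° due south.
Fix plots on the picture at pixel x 293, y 353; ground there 840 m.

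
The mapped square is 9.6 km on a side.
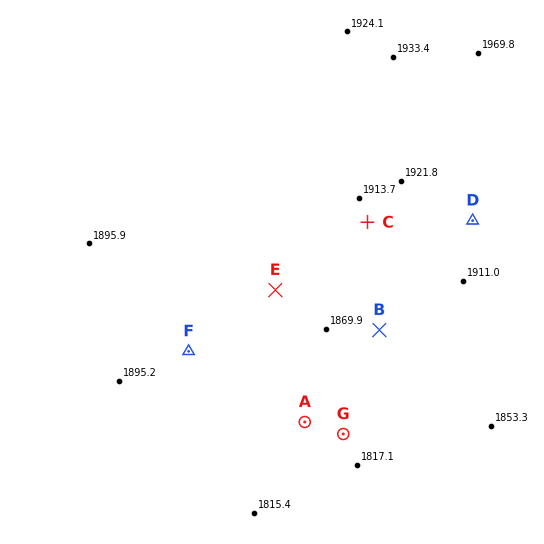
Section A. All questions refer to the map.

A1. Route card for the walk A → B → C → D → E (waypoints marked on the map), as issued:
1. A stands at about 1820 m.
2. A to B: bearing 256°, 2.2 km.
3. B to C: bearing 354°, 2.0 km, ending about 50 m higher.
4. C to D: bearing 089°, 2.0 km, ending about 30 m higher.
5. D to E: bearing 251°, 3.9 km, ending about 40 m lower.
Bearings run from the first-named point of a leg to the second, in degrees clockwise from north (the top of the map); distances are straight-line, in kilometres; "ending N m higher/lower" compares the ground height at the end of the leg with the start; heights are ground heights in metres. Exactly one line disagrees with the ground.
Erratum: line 2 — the bearing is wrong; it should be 039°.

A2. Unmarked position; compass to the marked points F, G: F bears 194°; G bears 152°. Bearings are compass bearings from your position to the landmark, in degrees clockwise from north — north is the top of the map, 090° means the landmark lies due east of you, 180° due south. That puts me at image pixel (224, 210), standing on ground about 1915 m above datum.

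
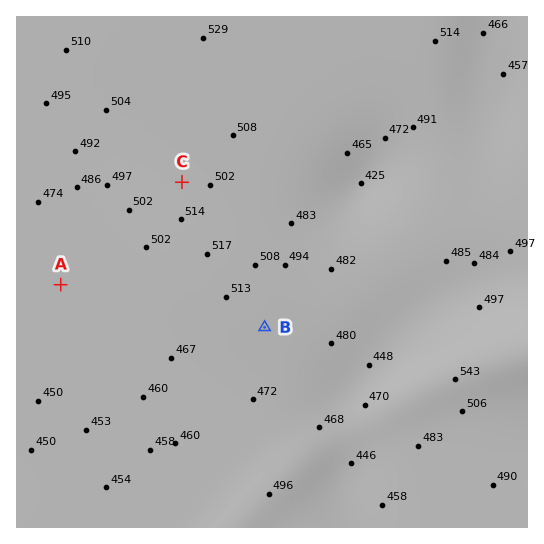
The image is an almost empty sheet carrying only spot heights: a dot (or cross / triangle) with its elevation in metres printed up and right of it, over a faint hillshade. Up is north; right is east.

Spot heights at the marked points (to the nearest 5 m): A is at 465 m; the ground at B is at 505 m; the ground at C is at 505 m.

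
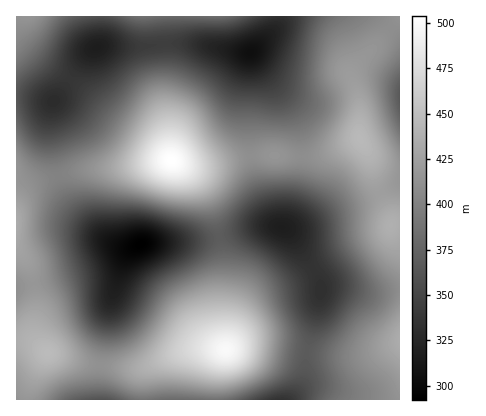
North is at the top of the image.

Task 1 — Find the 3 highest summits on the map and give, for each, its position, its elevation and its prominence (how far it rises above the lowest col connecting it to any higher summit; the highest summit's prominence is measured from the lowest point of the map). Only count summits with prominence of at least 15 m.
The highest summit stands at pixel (172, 160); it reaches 504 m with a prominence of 212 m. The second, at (226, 350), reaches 499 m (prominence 98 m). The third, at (48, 352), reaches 447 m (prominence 35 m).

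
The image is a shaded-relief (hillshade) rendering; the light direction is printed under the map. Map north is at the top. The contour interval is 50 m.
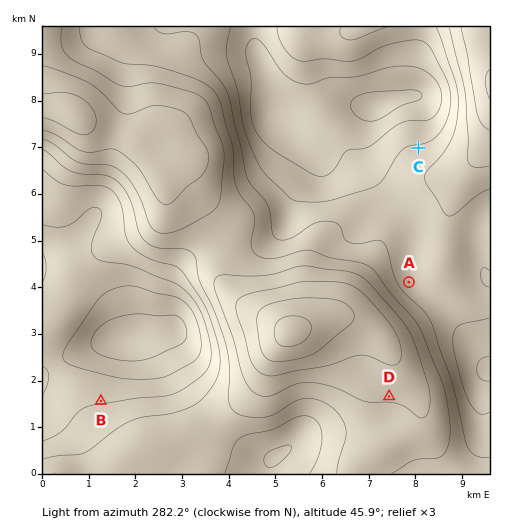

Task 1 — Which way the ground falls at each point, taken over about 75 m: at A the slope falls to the NE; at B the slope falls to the N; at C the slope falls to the N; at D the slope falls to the S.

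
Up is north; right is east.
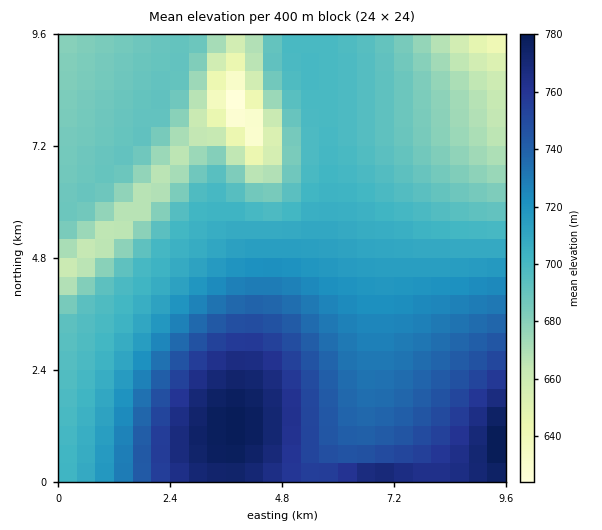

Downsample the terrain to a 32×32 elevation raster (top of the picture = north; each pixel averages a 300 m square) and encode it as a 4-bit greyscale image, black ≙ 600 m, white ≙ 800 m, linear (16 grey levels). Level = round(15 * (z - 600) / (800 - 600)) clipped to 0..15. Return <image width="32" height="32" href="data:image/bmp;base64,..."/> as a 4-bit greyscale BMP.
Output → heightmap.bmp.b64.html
<image width="32" height="32" href="data:image/bmp;base64,Qk12AgAAAAAAAHYAAAAoAAAAIAAAACAAAAABAAQAAAAAAAACAAATCwAAEwsAABAAAAAAAAAAAAAAABEREQAiIiIAMzMzAERERABVVVUAZmZmAHd3dwCIiIgAmZmZAKqqqgC7u7sAzMzMAN3d3QDu7u4A////AIiJqrzN3d3czMzN3dzMzd2Iiaq8zd3d3cy7u7zMzM3diImavM3d3d3Mu7u7u8zN3niJmrzN3d3dzLu6q7u8zN54iZq8zd3d3cy7qqq7u8zdeIiau83d3d3Mu6qqq7u8zXiImavM3d3dzLuqqqq7vMx3iJmrvM3d3Mu6qqqqq7vMd4iJmrzM3czLuqqqqqq7u3d4iZqrvMzMu7qqqqqqq7t3eIiZqrvMy7uqqqqqqqqrd3eIiZqru7u6qqmZmqqqqmd3iImZqqqqqqmZmZmZqqpmd3iImZqqqqqZmZmZmZmaVWd4iImZmZmZmZmZmZmZmVVWd4iIiZmZmZmZmZmZmZlVVWd4iIiZmZmZiIiIiIiIZlVWd4iIiIiIiIiIiIiIiHZlVWd4iIiIiIiIiIiId3d3ZlVWeIiId3iIiIiHd3d3d3ZlVWeId2d4iIiHd3d3Znd3ZlVmd3ZWd4iId3d3ZmZnd3ZlVndlRWeIh3d3dmZlZ3d3ZlVmUzRneHd3d2ZmVWZ3d3ZVVUI0Z3d3d3ZmZVVmd3d3ZUQyNWd3d3d2ZmVVZmd3d2VDIjV3d3d3dmZlVWZnd3d2QiJGd3d3d3ZmZVVmZnd3dlMjV3d3d3d2ZlVUZmZ3d3dUNGd3d3d3dmZVRGZmZ3d3ZURnd3d3d3ZlVERmZmd3d2VFZ3d3d3dmVUQz"/>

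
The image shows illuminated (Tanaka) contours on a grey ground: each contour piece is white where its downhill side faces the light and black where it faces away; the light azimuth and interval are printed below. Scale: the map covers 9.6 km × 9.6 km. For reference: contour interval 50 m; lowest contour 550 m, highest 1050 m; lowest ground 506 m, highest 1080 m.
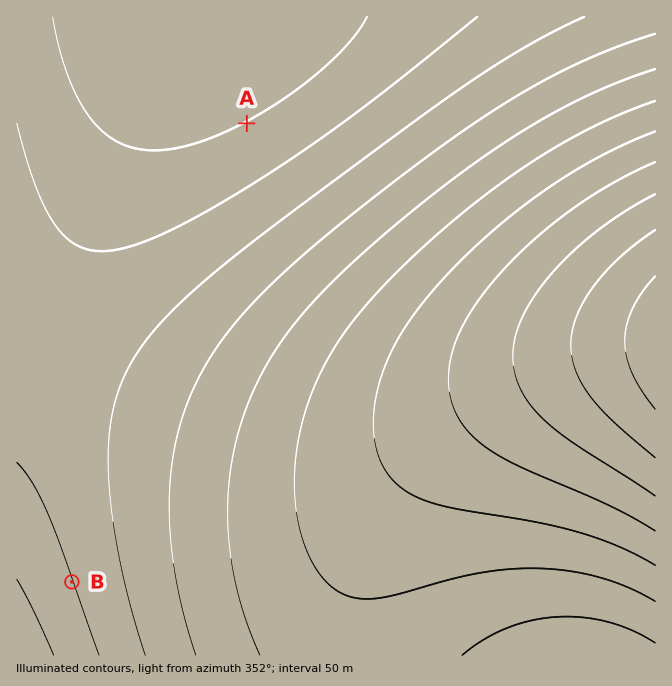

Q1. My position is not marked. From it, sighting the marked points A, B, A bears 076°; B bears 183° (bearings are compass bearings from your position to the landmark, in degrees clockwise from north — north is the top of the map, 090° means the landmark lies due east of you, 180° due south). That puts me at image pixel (94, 162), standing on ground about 560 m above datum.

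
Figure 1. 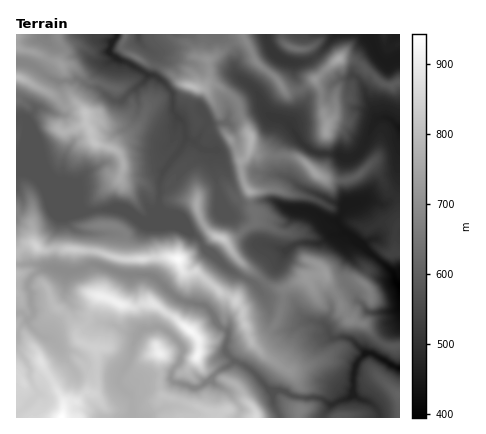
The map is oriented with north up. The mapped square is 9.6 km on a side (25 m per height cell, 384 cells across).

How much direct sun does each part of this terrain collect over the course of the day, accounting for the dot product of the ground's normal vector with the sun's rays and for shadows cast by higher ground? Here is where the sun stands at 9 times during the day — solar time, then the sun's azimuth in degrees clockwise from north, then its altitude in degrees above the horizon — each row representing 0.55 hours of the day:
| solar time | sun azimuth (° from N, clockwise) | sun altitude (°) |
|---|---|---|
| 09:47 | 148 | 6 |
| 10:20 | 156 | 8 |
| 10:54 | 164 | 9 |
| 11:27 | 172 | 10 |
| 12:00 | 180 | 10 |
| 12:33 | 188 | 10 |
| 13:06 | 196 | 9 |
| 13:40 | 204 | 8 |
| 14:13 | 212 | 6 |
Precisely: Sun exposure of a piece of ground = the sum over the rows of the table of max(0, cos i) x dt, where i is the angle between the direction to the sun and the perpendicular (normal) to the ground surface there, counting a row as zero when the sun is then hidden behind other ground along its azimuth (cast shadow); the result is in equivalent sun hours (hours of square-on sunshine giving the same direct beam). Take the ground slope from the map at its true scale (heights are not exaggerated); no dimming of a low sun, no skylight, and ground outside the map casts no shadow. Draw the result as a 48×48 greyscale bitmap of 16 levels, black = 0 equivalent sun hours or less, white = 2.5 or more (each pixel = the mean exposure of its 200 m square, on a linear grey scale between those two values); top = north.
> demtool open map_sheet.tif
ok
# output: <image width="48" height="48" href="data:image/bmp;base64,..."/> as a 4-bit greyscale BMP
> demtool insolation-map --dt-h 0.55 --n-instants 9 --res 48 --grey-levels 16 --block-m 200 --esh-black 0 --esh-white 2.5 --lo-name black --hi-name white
<image width="48" height="48" href="data:image/bmp;base64,Qk32BAAAAAAAAHYAAAAoAAAAMAAAADAAAAABAAQAAAAAAIAEAAATCwAAEwsAABAAAAAAAAAAAAAAABEREQAiIiIAMzMzAERERABVVVUAZmZmAHd3dwCIiIgAmZmZAKqqqgC7u7sAzMzMAN3d3QDu7u4A////AEMyETIleGVFVDMjRUR1EiImVogxEjM0VVQzIjVFczREVlVVQQAScwE1MiQgAAAmZVZDQxE2QjNENFQgAAABEBIhABJ3IAWHdlVFUQASMzRUQxAAAAAkEBJFq5dVZTZ4clNVQQATRERURDA2UQVhABWbplRWZUV2IENWISNERURFVWR4rmAAAUaIZWiIdjVSACN1ITZUVlVGmsoX9iEAE3lzI0Z4hzIQAxUxEkNGaHU1rLhEeXECesYiIhE0V4ABbDQgI1eGV3ZCIxIzNYYnrFIhIiECVTV8uDIBNGYyIjVCEABZdVhWhSIyIzMgAXy1EEETRFMiISRDAAO9QAFHlCIyI0VFje2BADE1VUJEM1ZVMTmhAQKHczJVQyNYrclSASQlZkNFeJu6mtgQABSIQzI1VXmphDATIXREZSJIq9273UAAAEerMyI1V5u2YxKJY1RFQRWKulECMQAAFHqWISM0Z5hXQiiXQ0NVMiVkIAAAAAADR6gwESRmiIZnM3ZCI0RUERAAAAAAAAGbq2AAAUQieXWGNHYRI3cQAiAAAAAAABa7tQAAFUAAFEZkNCATRRMgI0MAAAEjRayTMAABdAAAERQyEAASN2aZiZhCJ83v/+x0AAApMBEQA1IAAAACrHrd3N3cpBAAARABAAGkASMhEAAAAAAWVjdRERAAAAAAAAAAAF2SIjNFMAAAAAEhIwAAAAAAAAAAAAAAA6cSVmeIcwAAABVDNBAQAAAAAAAAAAAAFQAAOKlREQAAE2VmVBIgAAAAAAAAAAAAQgAAE1RBAAASMyIkRBAQAAAAAAAAAAASUQACNEMAAAE3QiIiIwEQAAAAAAAQAAE0UgAjMxABNHukQzMiMwIBEAACeIuBEAASExEjn8nP/qM7hlVGZCEBIiIzWdtkQhEBASIjg0dzEVz+zrhmUyAiMzRFVmU0IyMhACMmQAAAON/XityXQzRERWdUQyZUMzMxATM2QSNFecYRACinREREZnmZQTVERFMyEjNIh3eIm2AAAAFmRERFZ3nNy6M0REQjQzNVS4dncwAAAAATRFRFaZnO61E0RERDNESER0IAAAA2NBAANFRGrdd2MAFERERTRVezViAAAAPumFIRNERa2puFMhE1ZURFVFkhUhAAAASJp3QzQ0RmMRNjVTMkZVQ1VVMBEAAAABQ2h3VDNFViABRUMQEiVlRVRIk1EBIjNFZCY1VUVphCNWQhEAAiRVRlRqVlIiNXh1QRMzVWZnartUIAABEiNFVmnZRkIjSN2WQSNWRniZ38UiAAAmYREiW//2dRAjWKaIdBQ0WLy/1RAAABIhNhABzaQlMAE1iTEppCI0ead2EAN2IgAAASArcAACEBN7xAAjN4VElxAAAVd2cQAAAE3UAQAjQ0jMMAAABM2XUQABNnUhERIQO9QiESRVh3iCAAEQAEuVEAAbliATI0MXtQFEMyEASZhAAVvHEABBAAIzABNBIxNBQBRVRDAAE4ghA4QSMAARATRGUzRCEjVhRCRFMRIzNFQhEgAAAAABI0Uw=="/>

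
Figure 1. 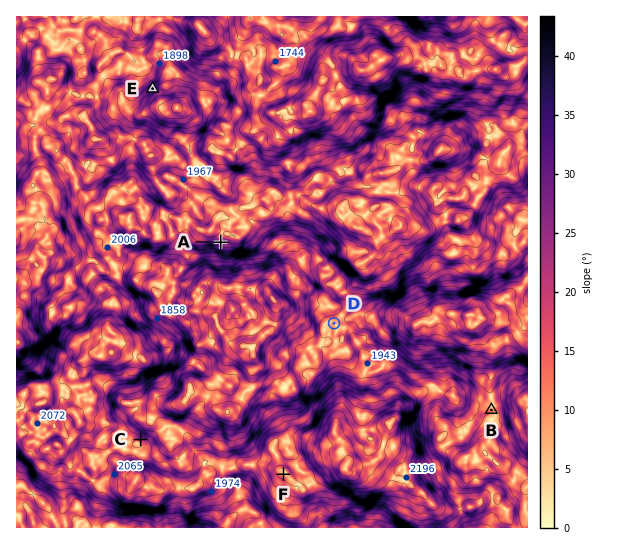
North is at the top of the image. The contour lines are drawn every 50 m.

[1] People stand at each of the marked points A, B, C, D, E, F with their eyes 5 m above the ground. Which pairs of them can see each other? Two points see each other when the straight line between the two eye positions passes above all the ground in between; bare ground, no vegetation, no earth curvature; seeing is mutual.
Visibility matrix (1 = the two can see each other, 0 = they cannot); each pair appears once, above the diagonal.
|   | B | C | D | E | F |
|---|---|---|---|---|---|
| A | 0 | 1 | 1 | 0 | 1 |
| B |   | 0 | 0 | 0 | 0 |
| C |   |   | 1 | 0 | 1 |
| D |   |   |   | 0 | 0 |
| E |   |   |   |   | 0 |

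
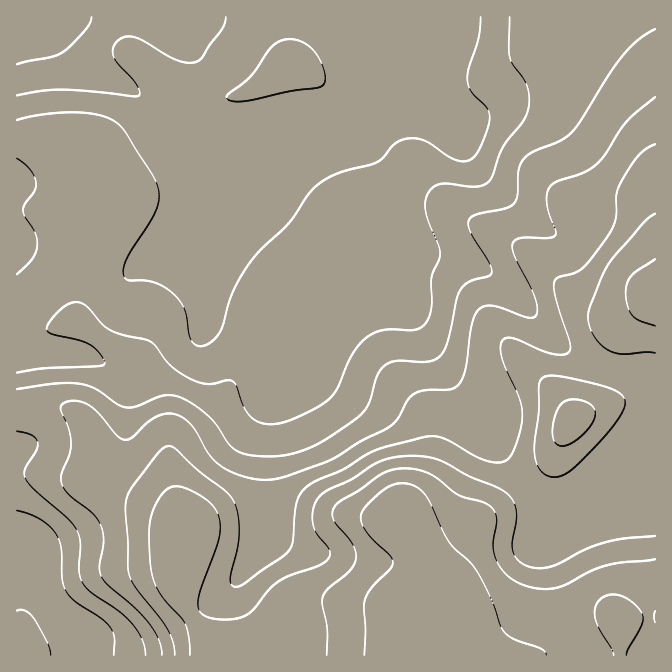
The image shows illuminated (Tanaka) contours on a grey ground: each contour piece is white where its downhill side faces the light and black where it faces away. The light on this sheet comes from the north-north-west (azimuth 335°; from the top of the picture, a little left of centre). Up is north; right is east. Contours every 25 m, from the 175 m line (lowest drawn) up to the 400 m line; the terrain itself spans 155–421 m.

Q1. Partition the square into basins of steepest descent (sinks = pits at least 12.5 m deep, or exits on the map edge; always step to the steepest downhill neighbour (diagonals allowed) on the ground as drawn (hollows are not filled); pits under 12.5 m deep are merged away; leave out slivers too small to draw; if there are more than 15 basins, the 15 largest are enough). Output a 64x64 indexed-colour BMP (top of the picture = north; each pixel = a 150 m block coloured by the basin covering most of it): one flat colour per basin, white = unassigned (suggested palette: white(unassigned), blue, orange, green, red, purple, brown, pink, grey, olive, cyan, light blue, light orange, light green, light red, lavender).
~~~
<image width="64" height="64" href="data:image/bmp;base64,Qk12CAAAAAAAAHYAAAAoAAAAQAAAAEAAAAABAAQAAAAAAAAIAAATCwAAEwsAABAAAAAAAAAA////ALR3HwAOf/8ALKAsACgn1gC9Z5QAS1aMAMJ34wB/f38AIr28AM++FwDox64AeLv/AIrfmACWmP8A1bDFACIiIiIiIiIiIiIRERERERERERERERERERERERERERERIiIiIiIiIiIiIREREREREREREREREREREREREREREREiIiIiIiIiIiIhERERERERERERERERERERERERERERESIiIiIiIiIiIhERERERERERERERERERERERERERERERIiIiIiIiIiIhEREREREREREREREREREREREREREREREiIiIiIiIiIiERERERERERERERERERERERERERERERESIiIiIiIiIiERERERERERERERERERERERERERERERERIiIiIiIiIiIREREREREREREREREREREREREREREREREiIiIiIiIiIhERERERERERERERERERERERERERERERESIiIiIiIiIiERERERERERERERERERERERERERERERERIiIiIiIiIiIhEREREREREREREREREREREREREREREREiIiIiIiIiIiERERERERERERERERERERERERERERERESIiIiIiIiIiIRERERERERERERERERERERERERERERERIiIiIiIiIiIREREREREREREREREREREREREREREREREiIiIiIiIiIRERERERERERERERERERERERERERERERESIiIiIiIiERERERERERERERERERERERERERERERERERIiIiIiIhEREREREREREREREREREREREREREREREREREiIiIiIRERERERERERERERERERERERERERERERERERESIiIiIRERERERERERERERERERERERERERERERERERERIiIiIhEREREREREREREREREREREREREREREREREREREiIiIiERERERERERERERERERERERERERERERERERERESIiIiIRERERERERERERERERERERERERERERERERERERIiIiIREREREREREREREREREREREREREREREREREREREiIiIhERERERERERERERERERERERERERERERERERERESIiIRERERERERERERERERERERERERERERERERERERERERERERERERERERERERERERERERERERERERERERERERERERERERERERERERERERERERERERERERERERERERERERERERERERERERERERERERERERERERERERERERERERERERERERERERERERERERERERERERERERERERERERERERERERERERERERERERERERERERERERERERERERERERERERERERERERERERERERERERERERERERERERERERERERERERERERERERERERERERERERERERERERERERERERERERERERERERERERERERERERERERERERERERERERERERERERERERERERERERERERERERERERERERERERERERERERERERERERERERERERERERERERERERERERERERERERERERERERERERERERERERERERERERERERERERERERERERERERERERERERERERERERERERERERERERERERERERERERERERERERERERERERERERERERERERERERERERERERERERERERERERERERERERERERERERERERERERERERERERERERERERERERERERERERERERERERERERERERERERERERERERERERERERERERERERERERERERERERERERERERERERERERERERERERERERERERERERERERERERERERERERERERERERERERERERERERERERERERERERERERERERERERERERERERERERERERERERERERERERERERERERERERERERERERERERERERERERERERERERERERERERERERERERERERERERERERERERERERERERERERERERERERERERERERERERERERERERERERERERERERERERERERERERERERERERERERERERERERERERERERERERERERERERERERERERERERERERERERERERERERERERERERERERERERERERERERERERERERERERERERERERERERERERERERERERERERERERERERERERERERERERERERERERERERERERERERERERERERERERERERERERERERERERERERERERERERERERERERERERERERERERERERERERERERERERERERERERERERERERERERERERERERERERERERERERERERERERERERERERERERERERERERERERERERERERERERERERERERERERERERERERERERERERERERERERERERERERERERERERERERERERERERERERERERERERERERERERERERERERERERERERERERERERERERERERERERERERERERERERERERERERERERERERERERERERERERERERERERERERERERERERERERERERERERERERERERERERERERERERERERERERERERERERERERERERERERERERERERERERERERERERERERERERERERERERERERERERERERERERERERERERERERERERERERERERERERERERERERERERERERERERERERERERERERERERERERERERERERERERERERERERERERERERERERERERERERER"/>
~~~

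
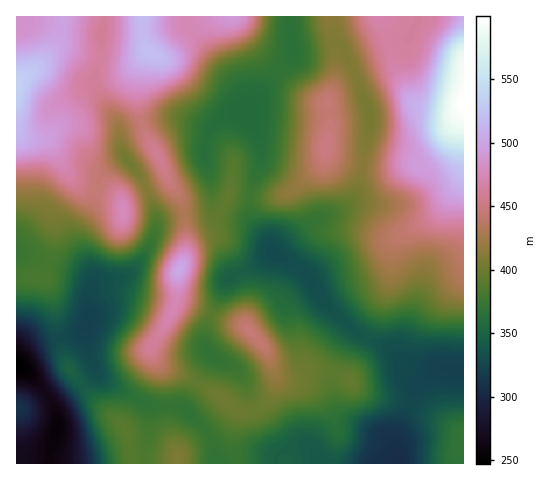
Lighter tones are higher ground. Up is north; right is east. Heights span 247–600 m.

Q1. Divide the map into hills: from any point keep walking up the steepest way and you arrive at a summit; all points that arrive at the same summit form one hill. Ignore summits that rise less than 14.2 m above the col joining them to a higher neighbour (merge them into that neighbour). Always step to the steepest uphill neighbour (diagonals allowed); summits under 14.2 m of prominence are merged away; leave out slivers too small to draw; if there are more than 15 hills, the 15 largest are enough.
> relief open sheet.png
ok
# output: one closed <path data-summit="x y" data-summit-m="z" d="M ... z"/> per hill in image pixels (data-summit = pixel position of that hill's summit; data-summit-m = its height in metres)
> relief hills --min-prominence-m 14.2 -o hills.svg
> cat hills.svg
<path data-summit="463 102" data-summit-m="600" d="M463 16l-173 1 0 16 4 17 41-7 7 4 16 33 12 31 1 12-11 60-7 16-17 13-15 5-20 11-16 13-11 12 30 19 10 11 9 18 13 14 24 19 33 18 10 16 11 10 9 0 16-10 25 2z"/><path data-summit="18 87" data-summit-m="535" d="M103 16l-87 1 1 348 7-9 12-11 16-6 24-5 11-9 3-9 0-25 3-13-14-34-1-14 16-29 6-23 18-16 8-4 15 18 14 34 2 16 3-5 12-4 35-5 4-3 2-7 4 8 29 11 18 16-12-17-3-7 2-23 10-26 0-19-10-27-6-5-11 0-24 14-25-8-21 0-33 7-6 2-5 6-4-14-16-23-6-15 7-26z"/><path data-summit="250 332" data-summit-m="447" d="M273 253l-18 13-24 10-5 5-15 33-7 21 1 12 7 9-28 49 0 4 26 26 6 17 0 11 60 1 0-6 5-7 13-5 12 0 8 6 5 12 79 0 0-10-12-14-17-11-25-11-7-9-4-14 0-20 7-21 13-25-30-28-9-18-10-11z"/><path data-summit="180 270" data-summit-m="505" d="M213 202l-2 7-4 3-35 5-12 4-18 38-15 16-15 5-15 1-5 4-2 6 0 25-5 19 10 35 16 15 40 21 33 1 28-51-7-9-1-12 7-21 15-33 5-5 24-10 18-14-6-11-17-17-11-6-18-6-7-5z"/><path data-summit="326 146" data-summit-m="452" d="M336 43l-37 7-6-1-2 10-30 32-15 22 10 17 5 15 0 19-10 26-2 23 3 7 17 23 4 10 19-18 20-14 22-8 13-8 9-10 4-12 11-66-15-43-14-27z"/><path data-summit="150 52" data-summit-m="522" d="M186 16l-82 1-3 39-7 26 6 15 16 23 4 14 5-6 6-2 33-7 21 0 25 8 20-13 16-2-2-13-6-11-49-60z"/><path data-summit="179 458" data-summit-m="408" d="M95 368l-2 6-11 11-21 15-7 7 4 20-7 20-1 17 166-1 0-11-6-17-27-27-5-2-27 0-7-3-40-23z"/><path data-summit="123 210" data-summit-m="477" d="M126 158l-11 6-15 14-6 23-16 29 1 14 13 29 0 11 5-3 15-1 15-5 15-16 13-25 1-19-5-15-10-24z"/><path data-summit="234 17" data-summit-m="492" d="M290 16l-104 1 3 11 49 60 6 11 2 14 15-22 31-35 2-4z"/><path data-summit="463 434" data-summit-m="372" d="M449 368l-12 2-21 19-21 50 4 25 65-1 0-92z"/><path data-summit="18 409" data-summit-m="310" d="M19 366l-3 1 0 96 33 1 2-17 7-20-1-13-13-24-15-17z"/>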